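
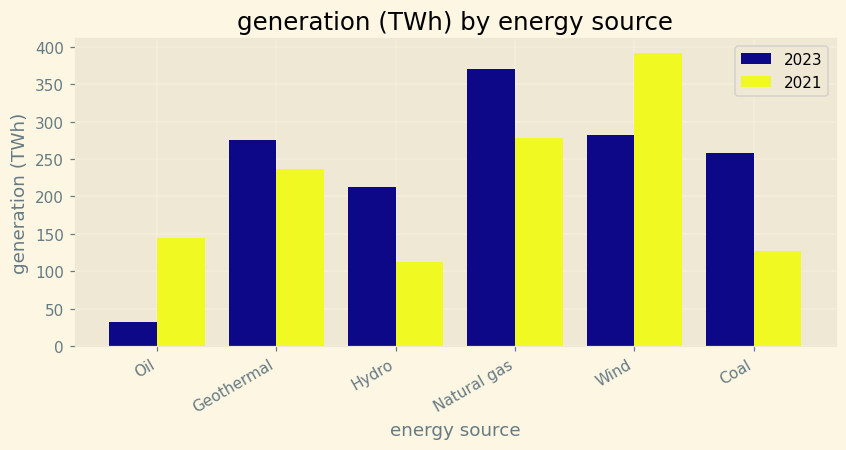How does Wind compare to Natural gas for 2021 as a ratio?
Wind ≈ 400, Natural gas ≈ 300; 400/300 ≈ 1.33.

≈ 1.33×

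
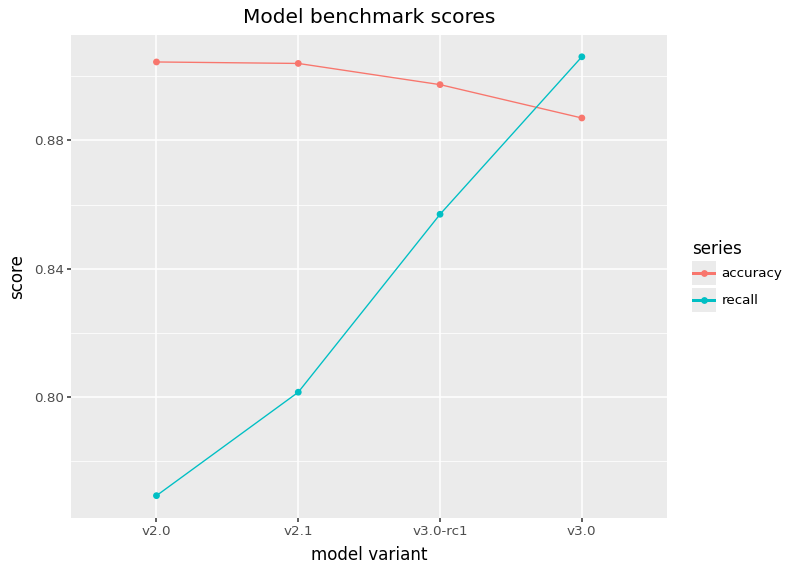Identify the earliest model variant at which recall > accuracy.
v3.0

v3.0-rc1: recall ≈ 0.86 vs accuracy ≈ 0.90 (not yet); v3.0: recall ≈ 0.90 vs accuracy ≈ 0.88 (first crossover).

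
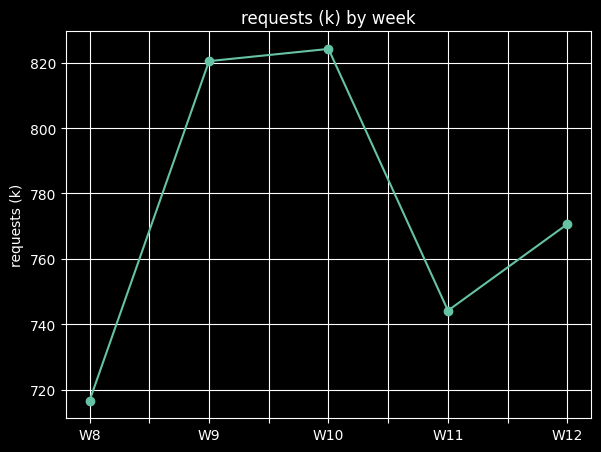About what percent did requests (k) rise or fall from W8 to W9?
≈ +13.9%

W8 ≈ 720, W9 ≈ 820; (820 − 720) / 720 ≈ +13.9%.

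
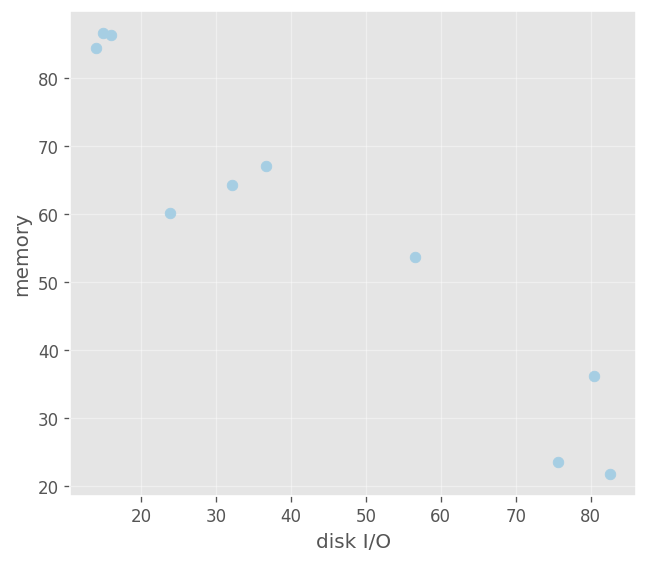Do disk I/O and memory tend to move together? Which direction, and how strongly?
negative, strong

Points are negatively correlated; strong (|r| ≈ 1.0).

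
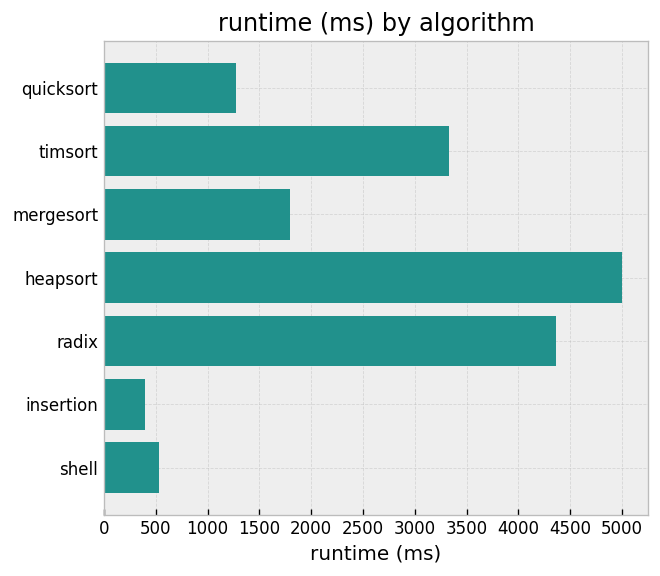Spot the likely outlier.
heapsort

heapsort ≈ 5000; the rest sit between ≈ 500 and ≈ 4500.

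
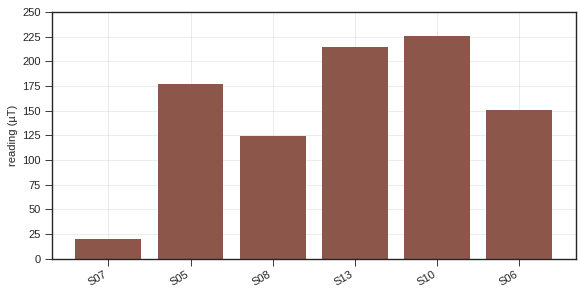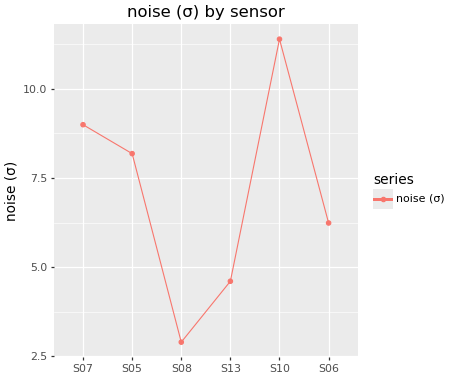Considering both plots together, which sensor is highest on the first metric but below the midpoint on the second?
S13

Chart 2 median noise (σ) ≈ 8; below-median sensors: S08, S13, S06. Among those, S13 has the highest reading (µT) (≈ 225).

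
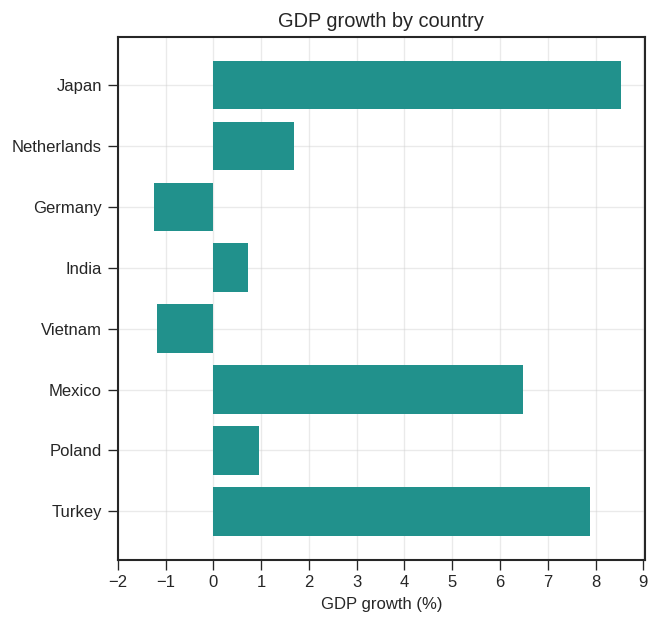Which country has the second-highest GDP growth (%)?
Top 3: Japan ≈ 9, Turkey ≈ 8, Mexico ≈ 6.

Turkey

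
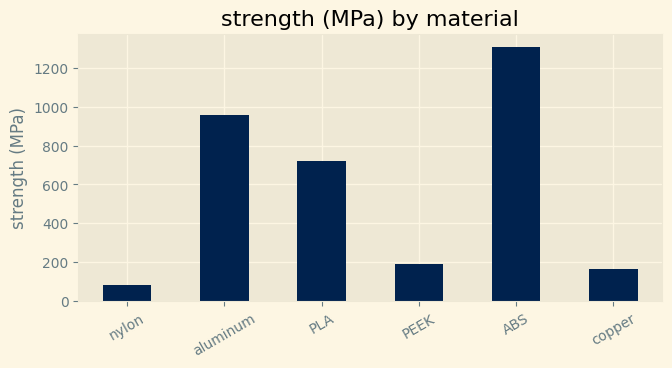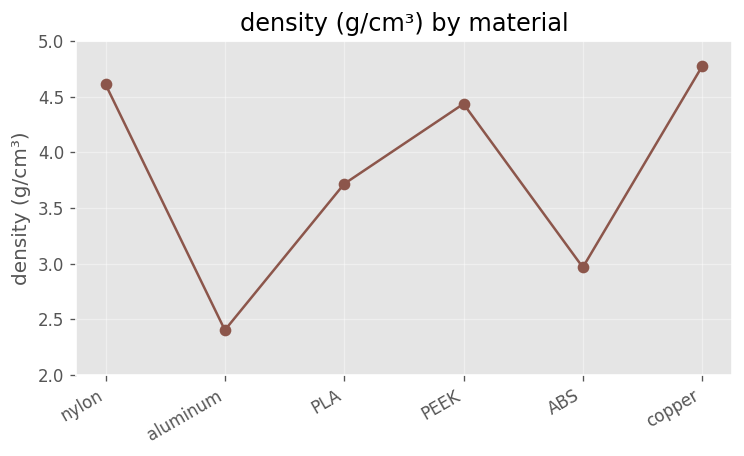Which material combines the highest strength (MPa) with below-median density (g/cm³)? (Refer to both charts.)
Chart 2 median density (g/cm³) ≈ 4; below-median materials: aluminum, PLA, ABS. Among those, ABS has the highest strength (MPa) (≈ 1400).

ABS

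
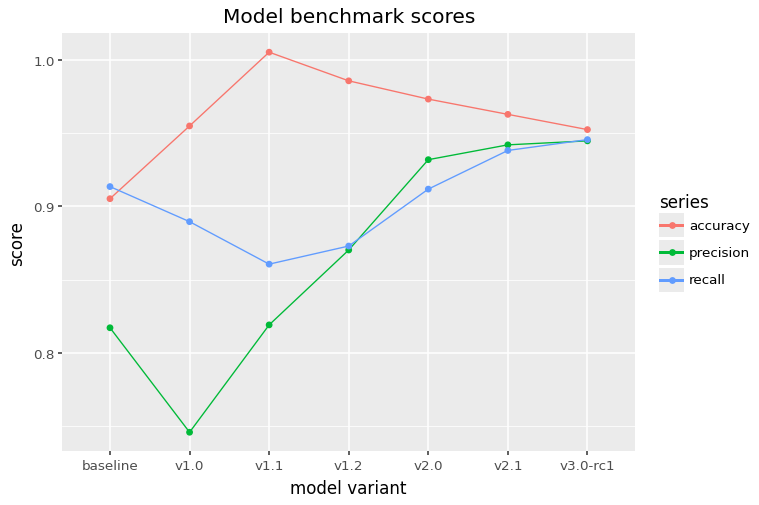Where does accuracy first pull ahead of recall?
v1.0

baseline: accuracy ≈ 0.90 vs recall ≈ 0.90 (not yet); v1.0: accuracy ≈ 0.95 vs recall ≈ 0.90 (first crossover).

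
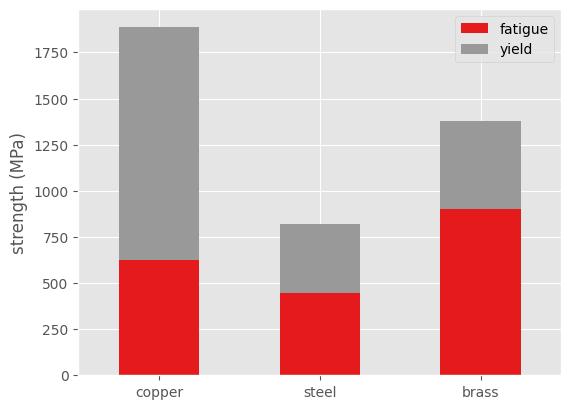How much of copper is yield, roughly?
≈ 1200

yield top ≈ 1800, bottom ≈ 600; segment ≈ 1200.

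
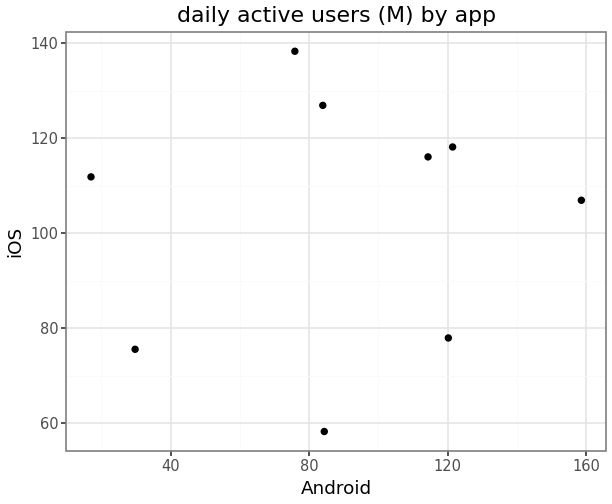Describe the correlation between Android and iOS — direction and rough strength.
Points are roughly uncorrelated; weak (|r| ≈ 0.1).

no clear correlation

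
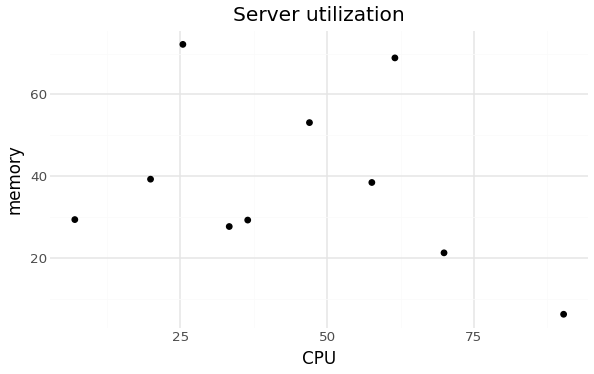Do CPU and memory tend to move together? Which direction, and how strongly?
negative, weak

Points are negatively correlated; weak (|r| ≈ 0.3).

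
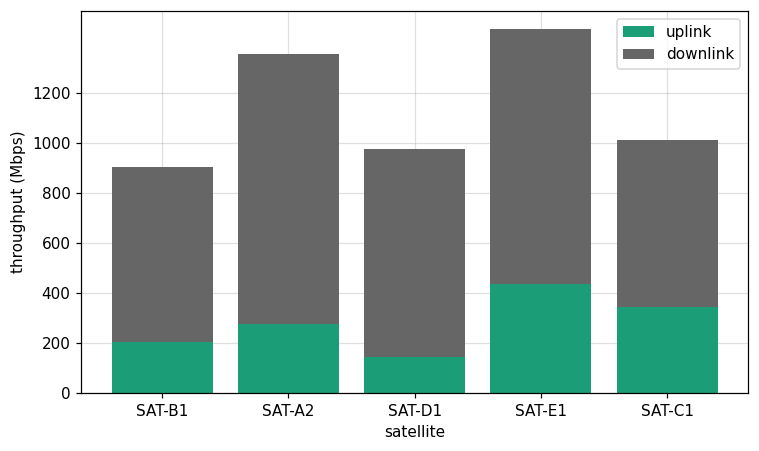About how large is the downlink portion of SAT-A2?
downlink top ≈ 1400, bottom ≈ 200; segment ≈ 1200.

≈ 1200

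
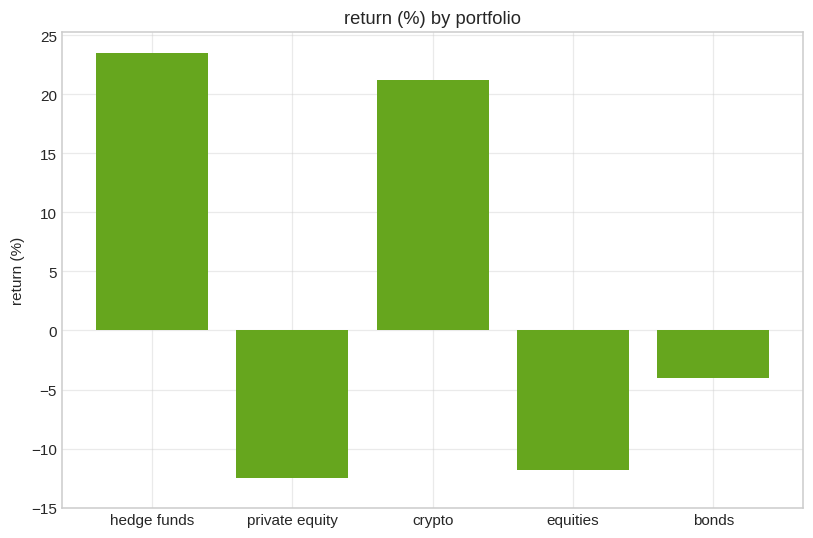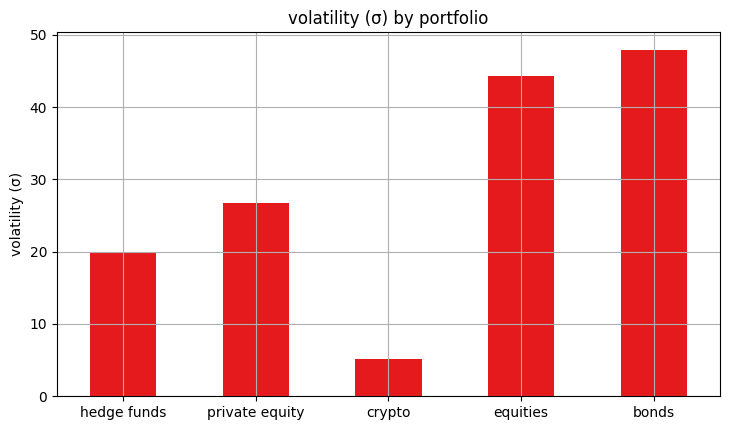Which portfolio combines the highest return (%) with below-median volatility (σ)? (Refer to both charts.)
hedge funds

Chart 2 median volatility (σ) ≈ 25; below-median portfolios: hedge funds, crypto. Among those, hedge funds has the highest return (%) (≈ 25).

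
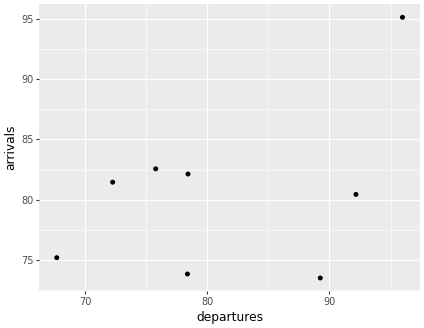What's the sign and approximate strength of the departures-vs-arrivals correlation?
Points are positively correlated; moderate (|r| ≈ 0.5).

positive, moderate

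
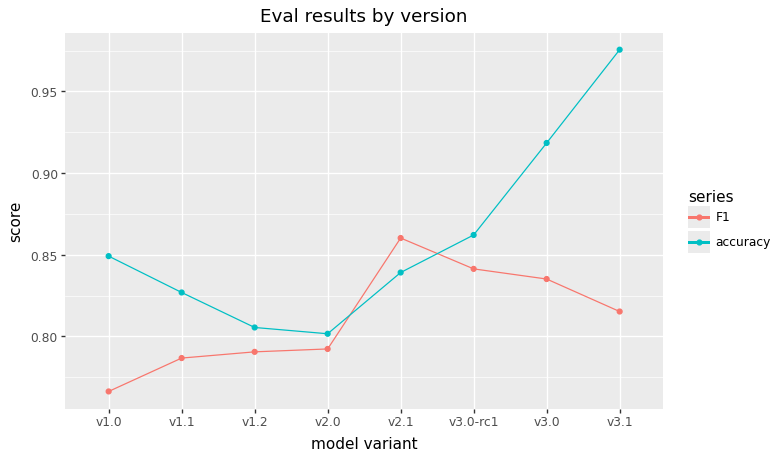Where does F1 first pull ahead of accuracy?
v2.0: F1 ≈ 0.80 vs accuracy ≈ 0.80 (not yet); v2.1: F1 ≈ 0.86 vs accuracy ≈ 0.84 (first crossover).

v2.1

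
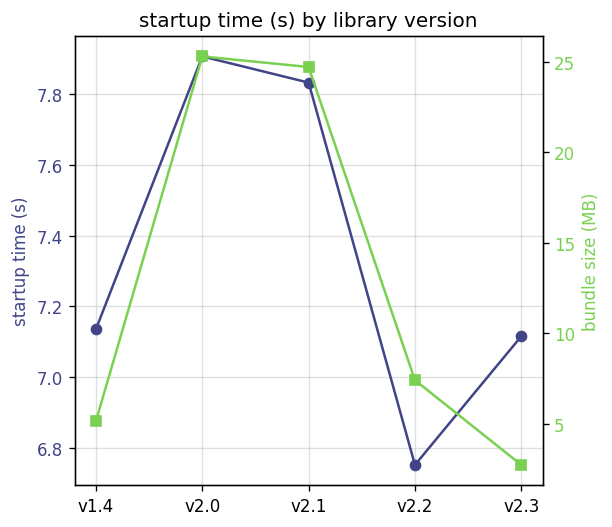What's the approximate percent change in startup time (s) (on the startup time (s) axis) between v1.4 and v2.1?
≈ +9.9%

v1.4 ≈ 7.1, v2.1 ≈ 7.8; (7.8 − 7.1) / 7.1 ≈ +9.9%.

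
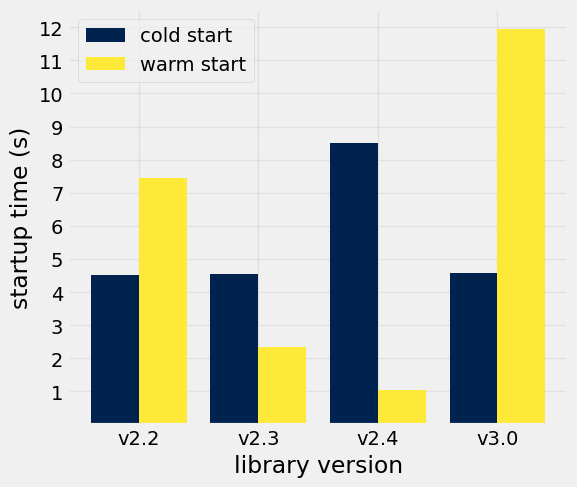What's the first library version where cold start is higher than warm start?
v2.3

v2.2: cold start ≈ 5 vs warm start ≈ 7 (not yet); v2.3: cold start ≈ 5 vs warm start ≈ 2 (first crossover).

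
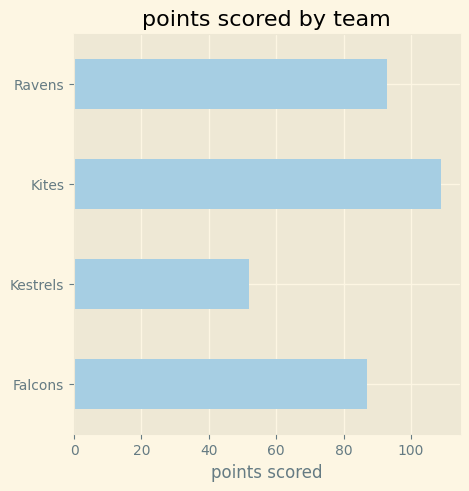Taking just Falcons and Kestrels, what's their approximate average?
(90 + 50) / 2 ≈ 70.

≈ 70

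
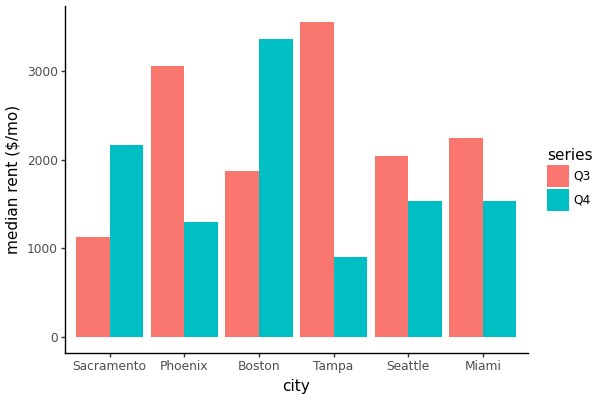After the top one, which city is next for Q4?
Top 3 for Q4: Boston ≈ 3500, Sacramento ≈ 2000, Miami ≈ 1500.

Sacramento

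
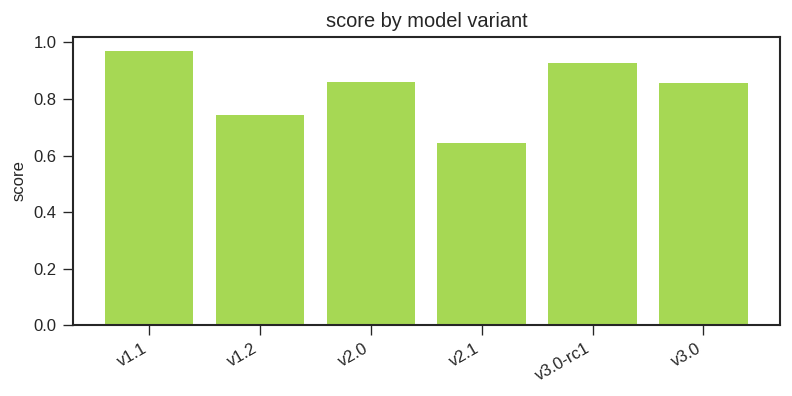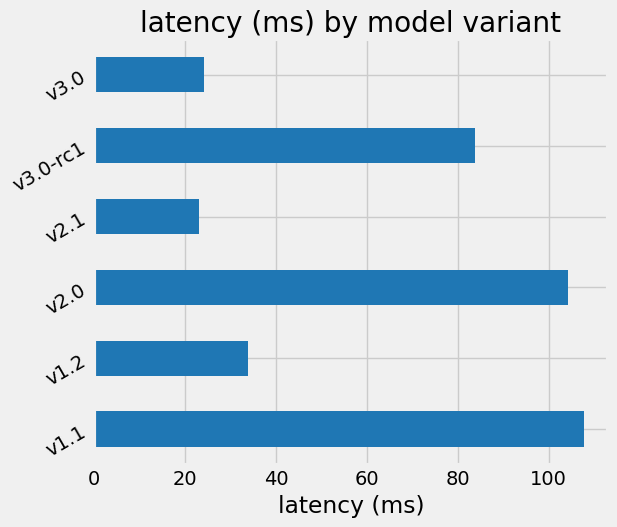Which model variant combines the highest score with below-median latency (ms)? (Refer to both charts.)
Chart 2 median latency (ms) ≈ 60; below-median model variants: v1.2, v2.1, v3.0. Among those, v3.0 has the highest score (≈ 0.9).

v3.0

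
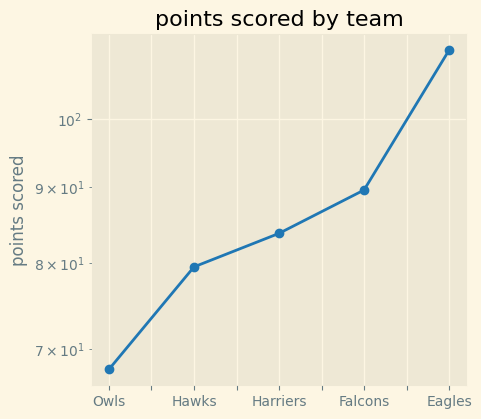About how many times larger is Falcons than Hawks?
≈ 1.12×

Falcons ≈ 90, Hawks ≈ 80; 90/80 ≈ 1.12.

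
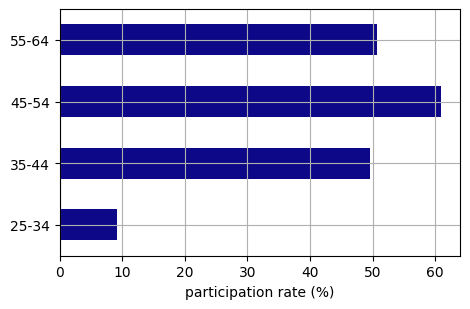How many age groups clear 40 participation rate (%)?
Above 40: 35-44, 45-54, 55-64.

3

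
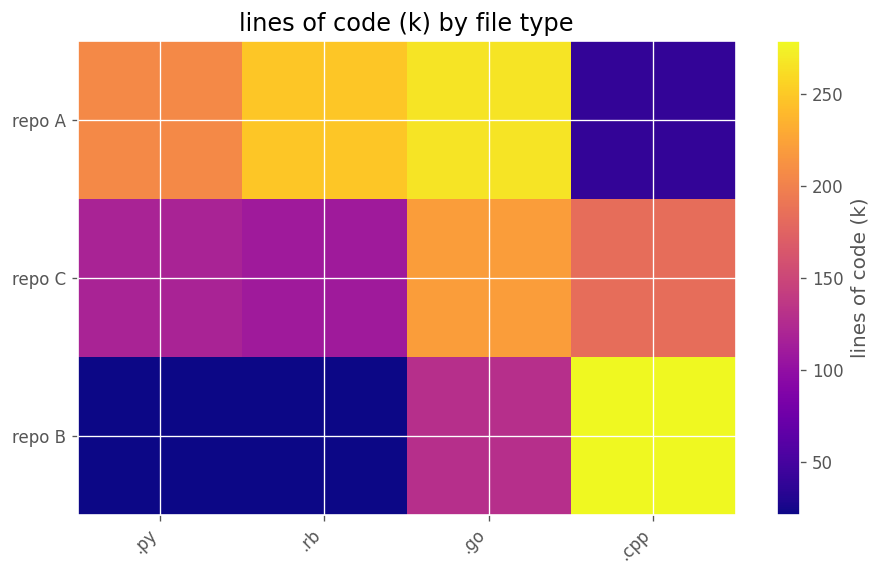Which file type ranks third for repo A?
Top 4 for repo A: .go ≈ 275, .rb ≈ 250, .py ≈ 200, .cpp ≈ 50.

.py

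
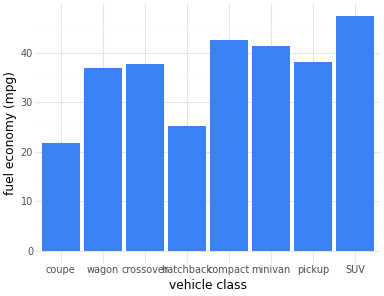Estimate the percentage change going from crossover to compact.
≈ +12.5%

crossover ≈ 40, compact ≈ 45; (45 − 40) / 40 ≈ +12.5%.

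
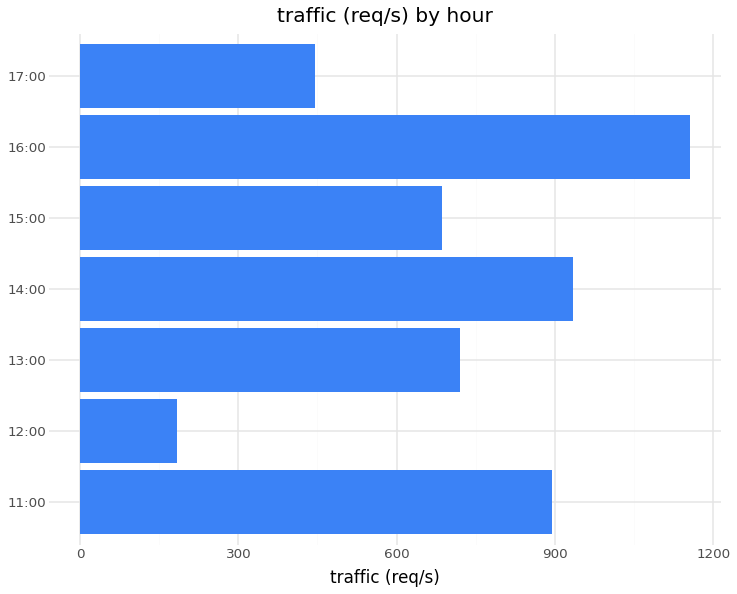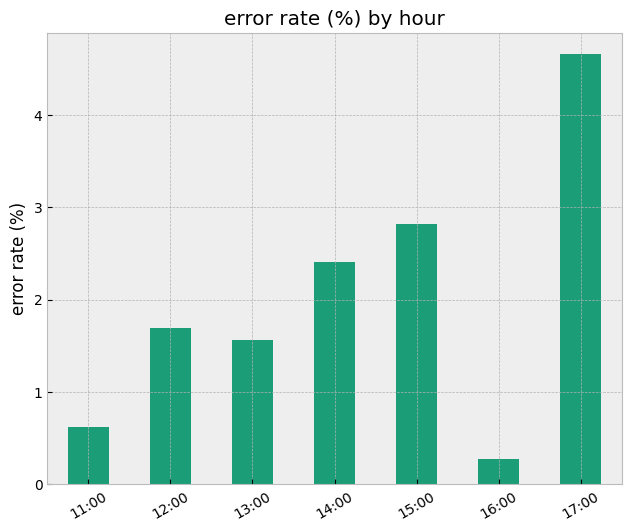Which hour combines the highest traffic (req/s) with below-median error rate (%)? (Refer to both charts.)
Chart 2 median error rate (%) ≈ 1.5; below-median hours: 11:00, 13:00, 16:00. Among those, 16:00 has the highest traffic (req/s) (≈ 1200).

16:00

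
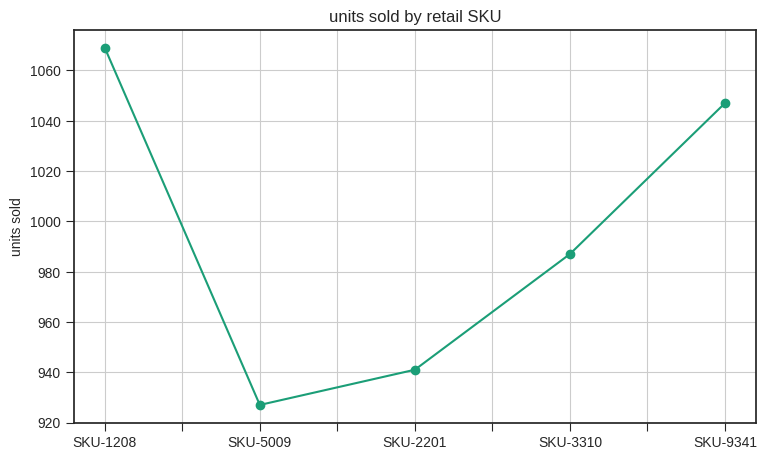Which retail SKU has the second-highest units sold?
Top 3: SKU-1208 ≈ 1060, SKU-9341 ≈ 1040, SKU-3310 ≈ 980.

SKU-9341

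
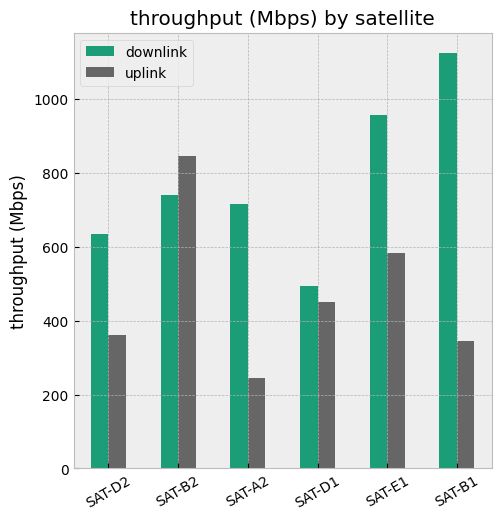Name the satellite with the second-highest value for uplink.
Top 3 for uplink: SAT-B2 ≈ 800, SAT-E1 ≈ 600, SAT-D1 ≈ 500.

SAT-E1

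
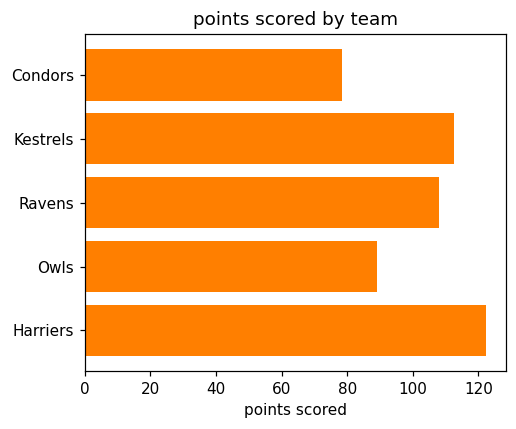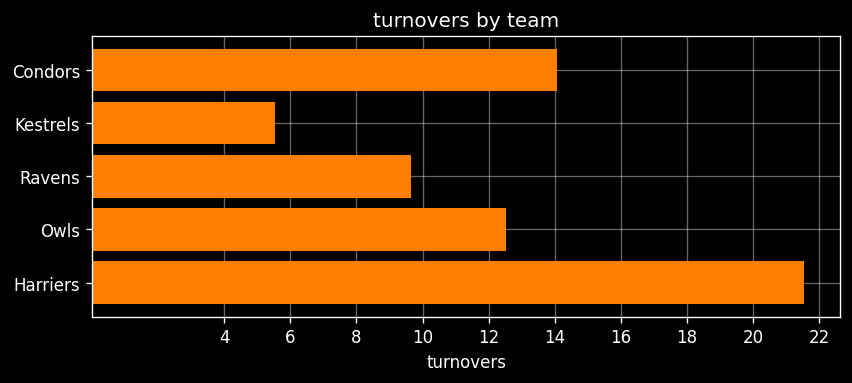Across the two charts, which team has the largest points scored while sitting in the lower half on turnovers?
Kestrels

Chart 2 median turnovers ≈ 12; below-median teams: Kestrels, Ravens. Among those, Kestrels has the highest points scored (≈ 120).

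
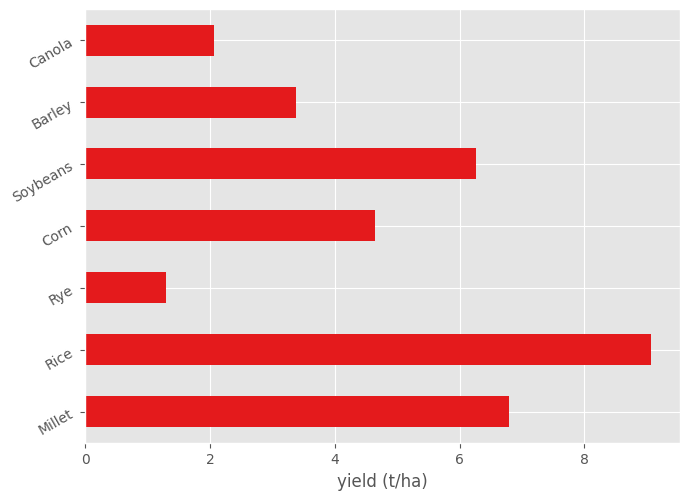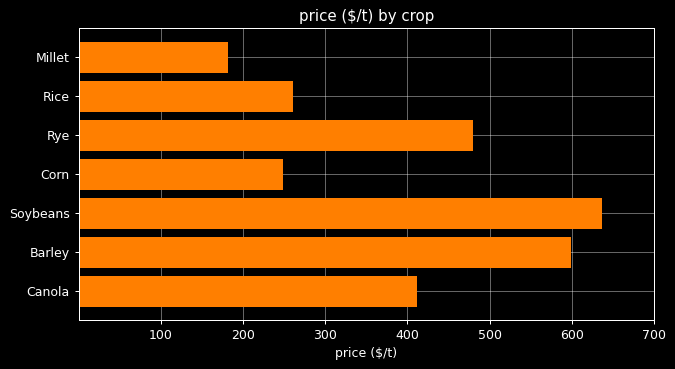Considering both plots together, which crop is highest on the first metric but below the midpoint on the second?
Rice

Chart 2 median price ($/t) ≈ 400; below-median crops: Millet, Rice, Corn. Among those, Rice has the highest yield (t/ha) (≈ 9).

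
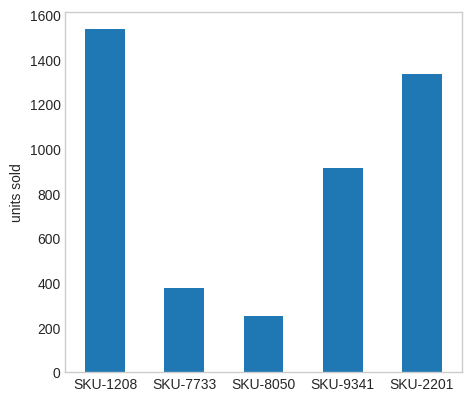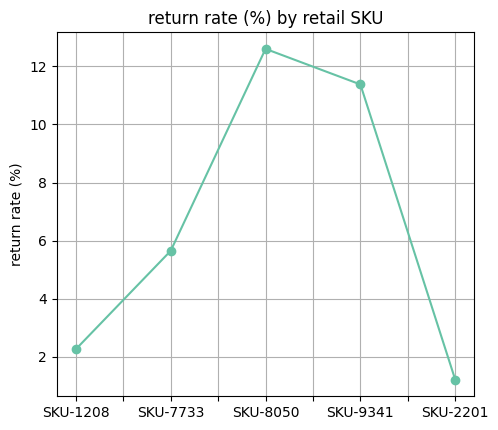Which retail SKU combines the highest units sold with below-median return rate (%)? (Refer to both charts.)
SKU-1208

Chart 2 median return rate (%) ≈ 6; below-median retail SKUs: SKU-1208, SKU-2201. Among those, SKU-1208 has the highest units sold (≈ 1600).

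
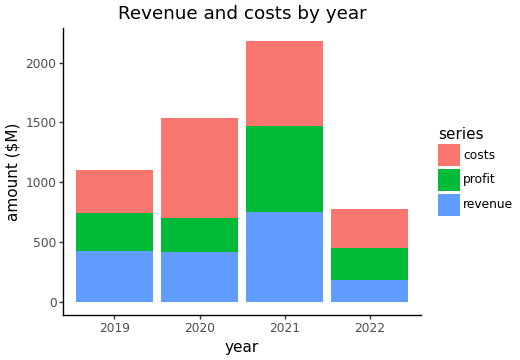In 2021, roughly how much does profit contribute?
≈ 600

profit top ≈ 1400, bottom ≈ 800; segment ≈ 600.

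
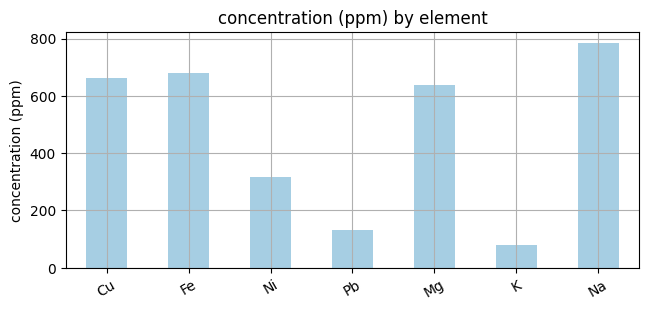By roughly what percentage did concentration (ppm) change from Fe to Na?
Fe ≈ 700, Na ≈ 800; (800 − 700) / 700 ≈ +14.3%.

≈ +14.3%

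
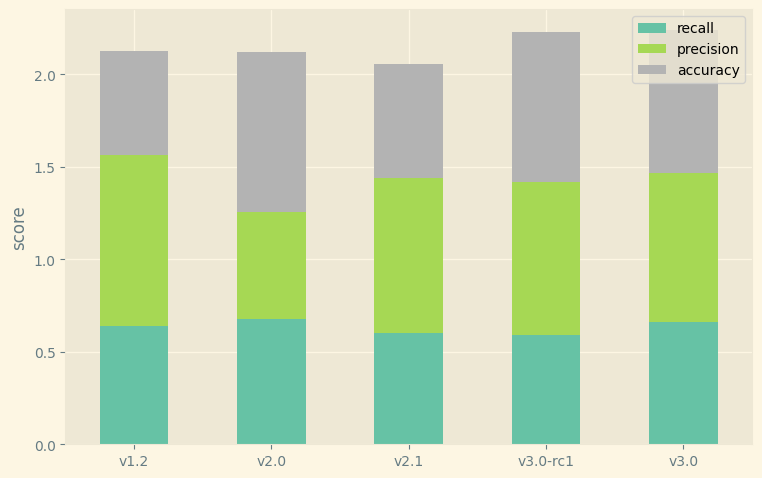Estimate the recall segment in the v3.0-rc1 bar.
≈ 0.6

recall top ≈ 0.6, bottom ≈ 0.0; segment ≈ 0.6.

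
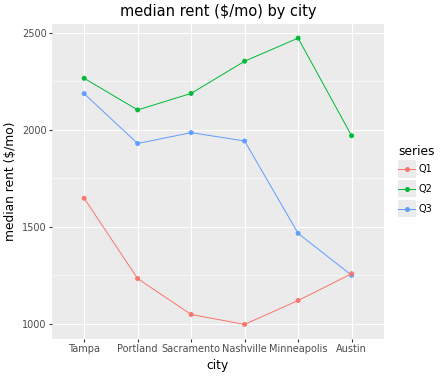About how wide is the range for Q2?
Max Minneapolis ≈ 2400, min Austin ≈ 2000; range ≈ 400.

≈ 400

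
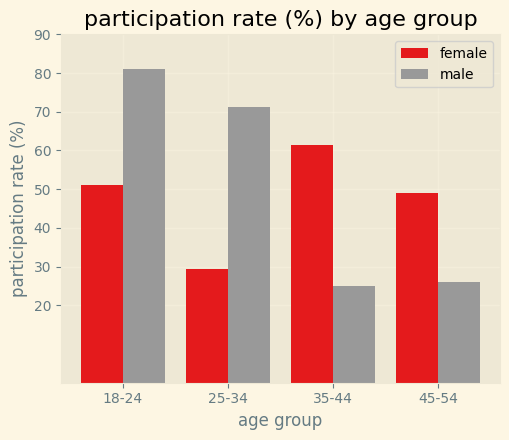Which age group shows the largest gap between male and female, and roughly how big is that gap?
25-34: male ≈ 70, female ≈ 30 → gap ≈ 40. Next-largest (35-44) is only ≈ 30.

25-34, ≈ 40 %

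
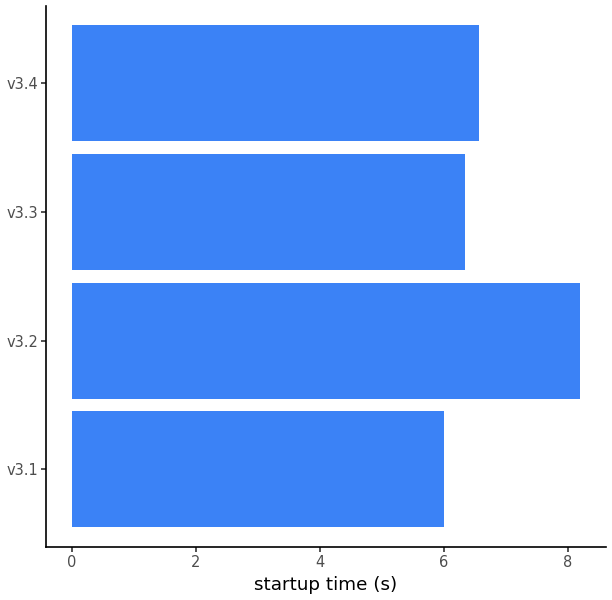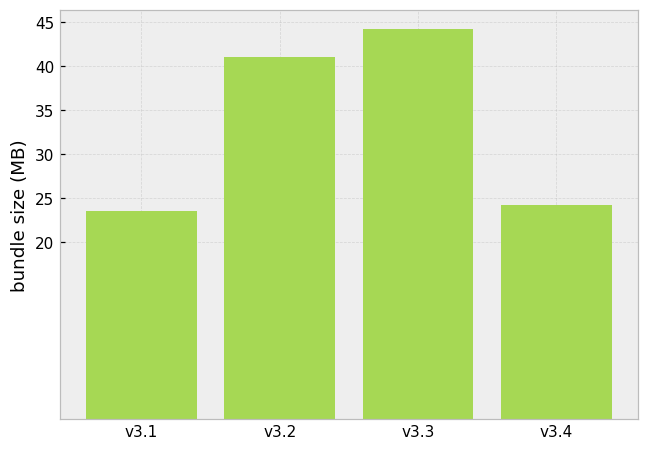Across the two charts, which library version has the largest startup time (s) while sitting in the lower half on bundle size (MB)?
Chart 2 median bundle size (MB) ≈ 35; below-median library versions: v3.1, v3.4. Among those, v3.4 has the highest startup time (s) (≈ 7).

v3.4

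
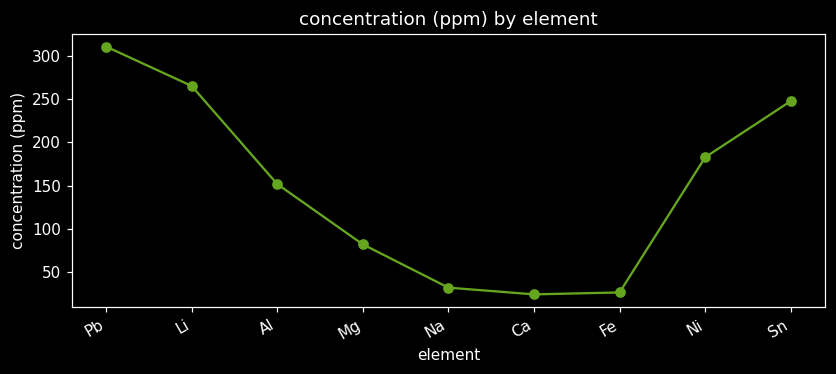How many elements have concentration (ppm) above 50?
Above 50: Pb, Li, Al, Mg, Ni, Sn.

6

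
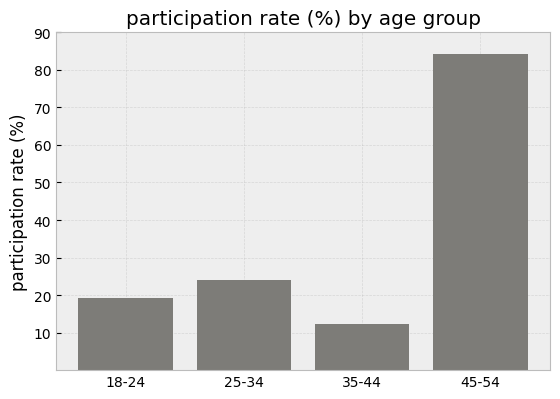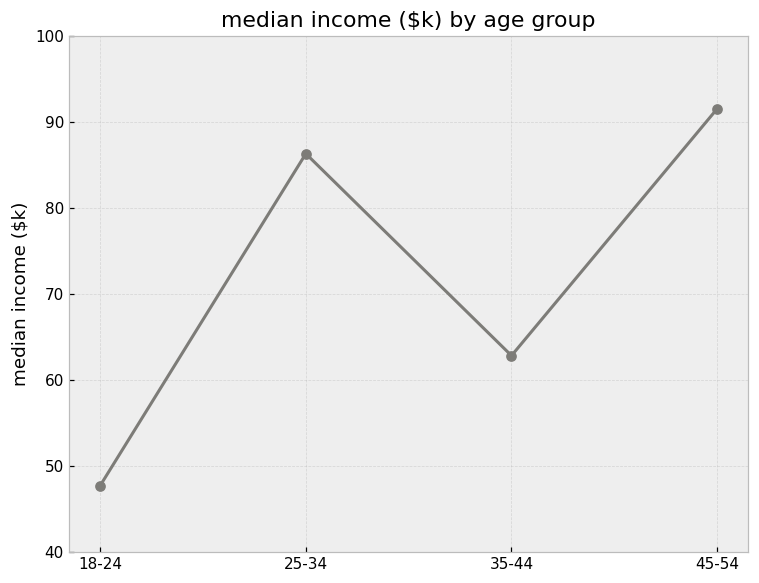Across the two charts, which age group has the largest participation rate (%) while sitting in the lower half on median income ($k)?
Chart 2 median median income ($k) ≈ 70; below-median age groups: 18-24, 35-44. Among those, 18-24 has the highest participation rate (%) (≈ 20).

18-24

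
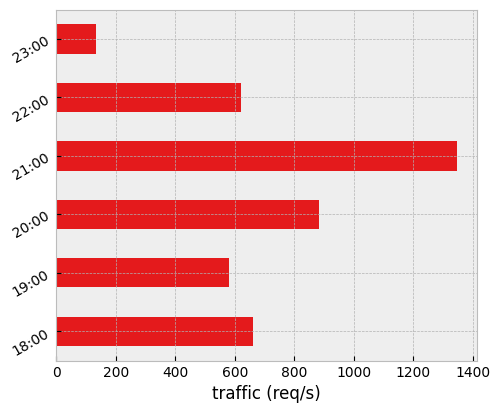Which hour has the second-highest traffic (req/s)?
20:00

Top 3: 21:00 ≈ 1400, 20:00 ≈ 800, 18:00 ≈ 600.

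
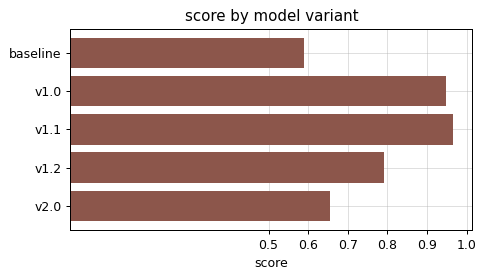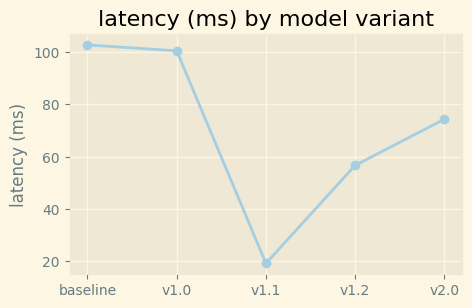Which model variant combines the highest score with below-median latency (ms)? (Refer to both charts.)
Chart 2 median latency (ms) ≈ 70; below-median model variants: v1.1, v1.2. Among those, v1.1 has the highest score (≈ 1).

v1.1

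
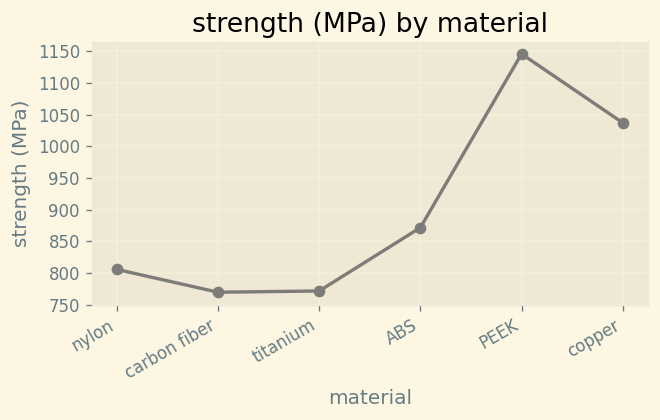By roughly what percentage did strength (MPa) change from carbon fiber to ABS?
carbon fiber ≈ 750, ABS ≈ 850; (850 − 750) / 750 ≈ +13.3%.

≈ +13.3%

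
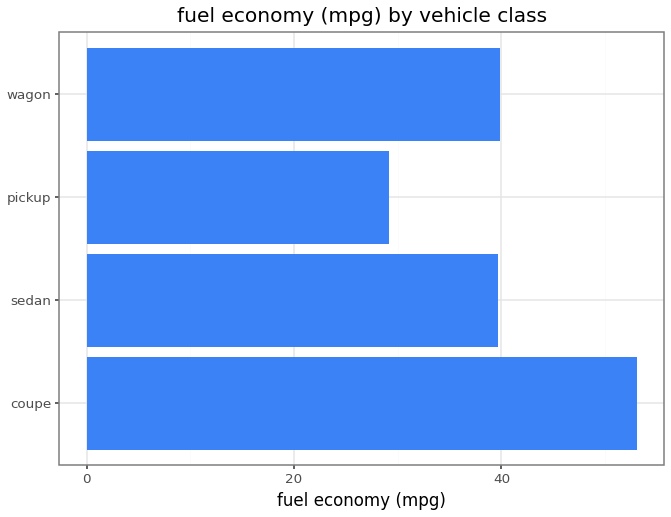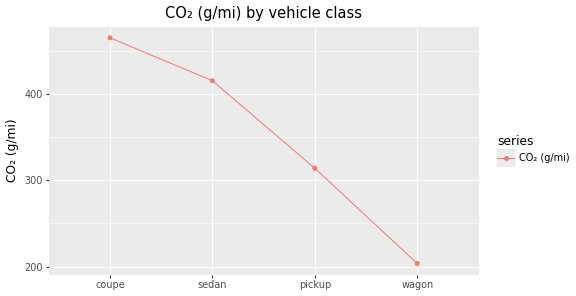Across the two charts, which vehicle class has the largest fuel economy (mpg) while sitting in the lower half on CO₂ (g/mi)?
Chart 2 median CO₂ (g/mi) ≈ 350; below-median vehicle classes: pickup, wagon. Among those, wagon has the highest fuel economy (mpg) (≈ 40).

wagon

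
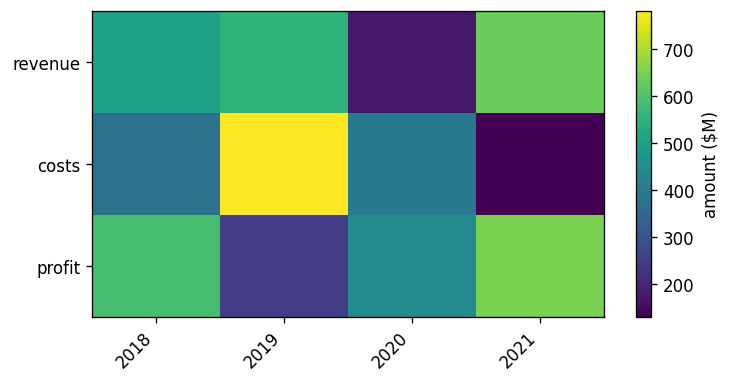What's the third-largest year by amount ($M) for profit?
2020

Top 4 for profit: 2021 ≈ 700, 2018 ≈ 600, 2020 ≈ 400, 2019 ≈ 200.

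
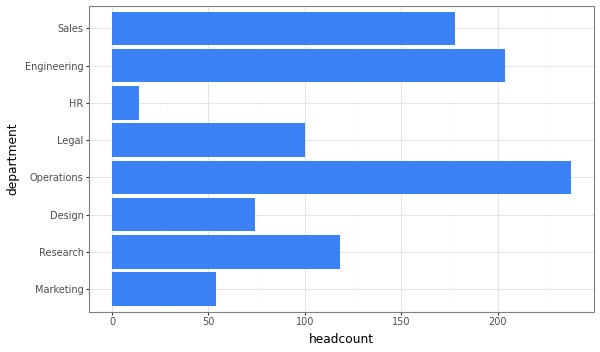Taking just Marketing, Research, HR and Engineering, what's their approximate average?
≈ 100

(60 + 120 + 20 + 200) / 4 ≈ 100.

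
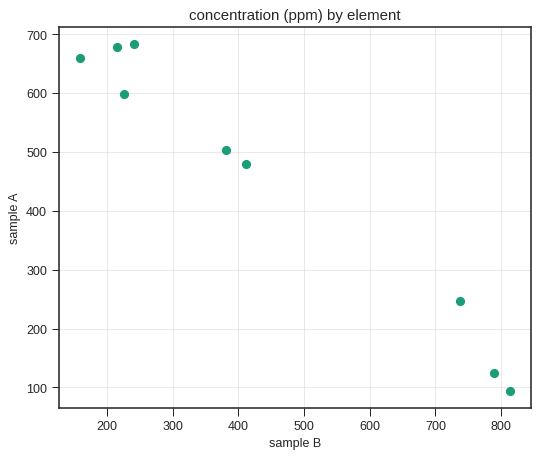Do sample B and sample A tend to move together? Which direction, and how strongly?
Points are negatively correlated; strong (|r| ≈ 1.0).

negative, strong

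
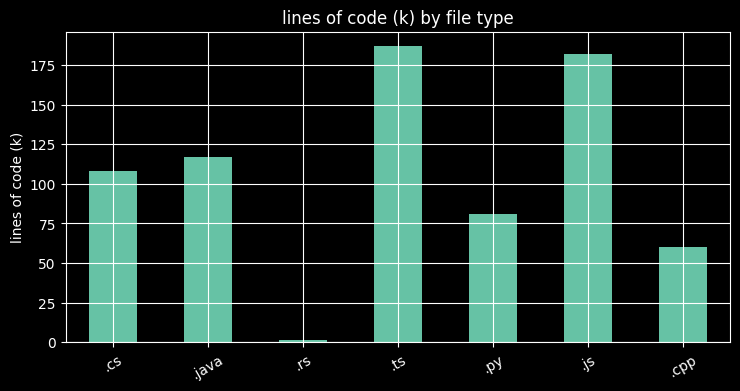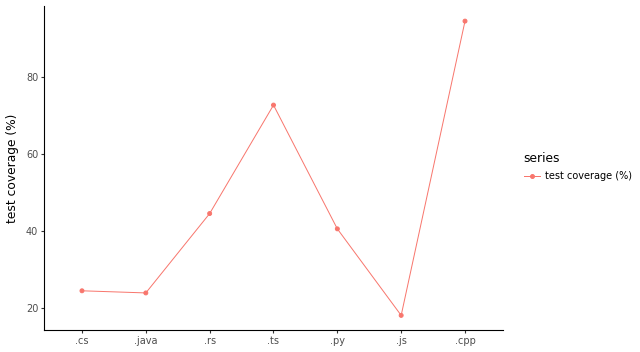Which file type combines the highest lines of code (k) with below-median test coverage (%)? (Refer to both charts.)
Chart 2 median test coverage (%) ≈ 40; below-median file types: .cs, .java, .js. Among those, .js has the highest lines of code (k) (≈ 180).

.js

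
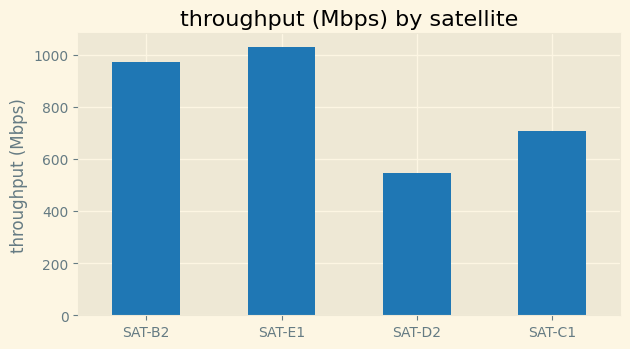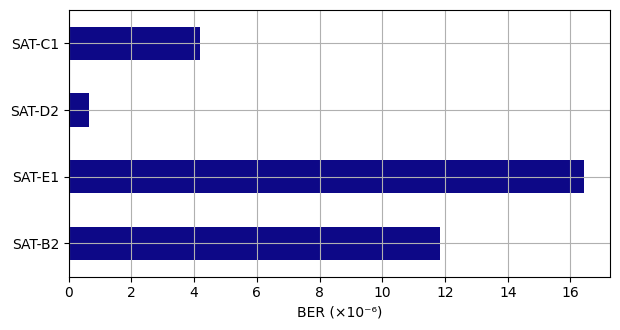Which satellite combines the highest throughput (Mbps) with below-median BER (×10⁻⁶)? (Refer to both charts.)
SAT-C1

Chart 2 median BER (×10⁻⁶) ≈ 8; below-median satellites: SAT-D2, SAT-C1. Among those, SAT-C1 has the highest throughput (Mbps) (≈ 700).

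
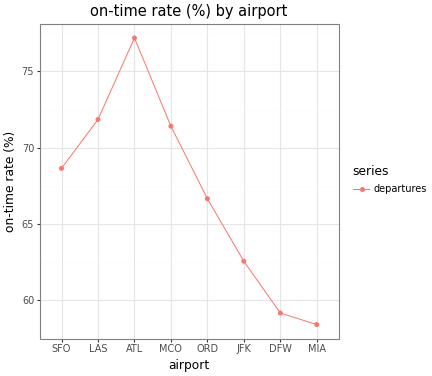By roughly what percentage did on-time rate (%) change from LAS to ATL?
≈ +8.3%

LAS ≈ 72, ATL ≈ 78; (78 − 72) / 72 ≈ +8.3%.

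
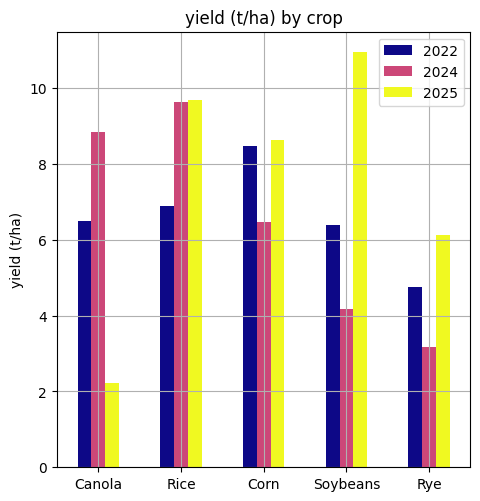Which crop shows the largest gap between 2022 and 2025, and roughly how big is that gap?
Soybeans, ≈ 5 t/ha

Soybeans: 2022 ≈ 6, 2025 ≈ 11 → gap ≈ 5. Next-largest (Canola) is only ≈ 4.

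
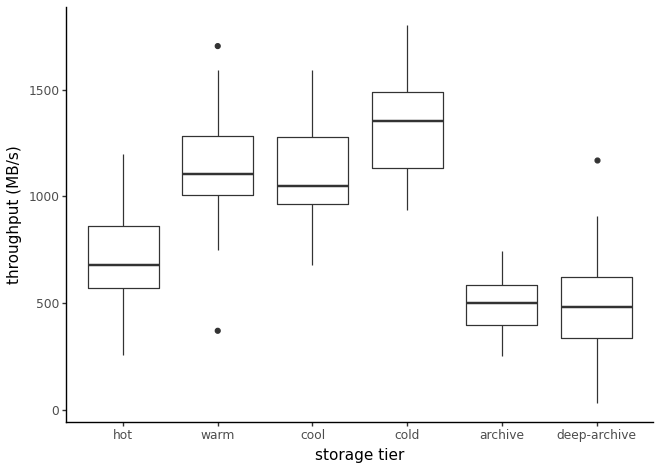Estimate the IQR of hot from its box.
Q3 ≈ 900, Q1 ≈ 600; IQR ≈ 300.

≈ 300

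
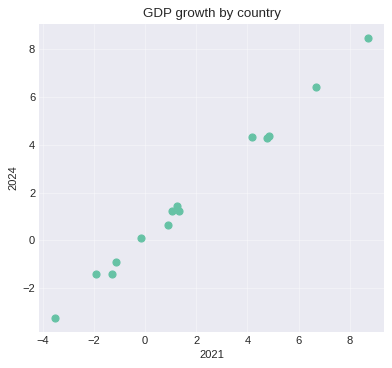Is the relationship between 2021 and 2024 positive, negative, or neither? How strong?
Points are positively correlated; strong (|r| ≈ 1.0).

positive, strong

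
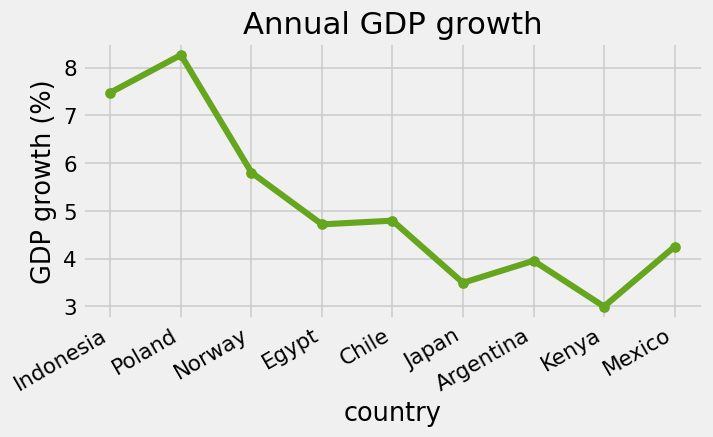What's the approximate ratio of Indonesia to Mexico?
≈ 1.67×

Indonesia ≈ 7.5, Mexico ≈ 4.5; 7.5/4.5 ≈ 1.67.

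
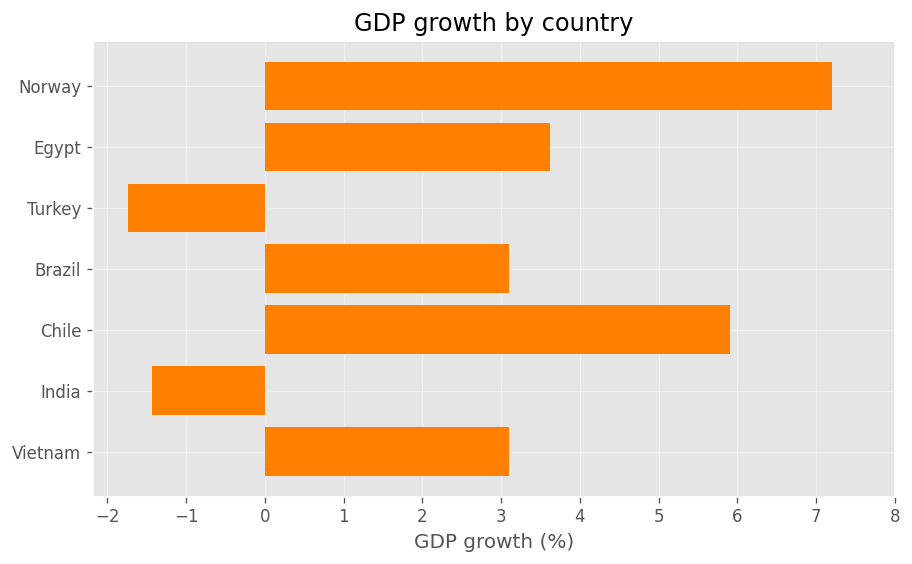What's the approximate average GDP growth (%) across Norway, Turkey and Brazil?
≈ 3

(7 + -2 + 3) / 3 ≈ 3.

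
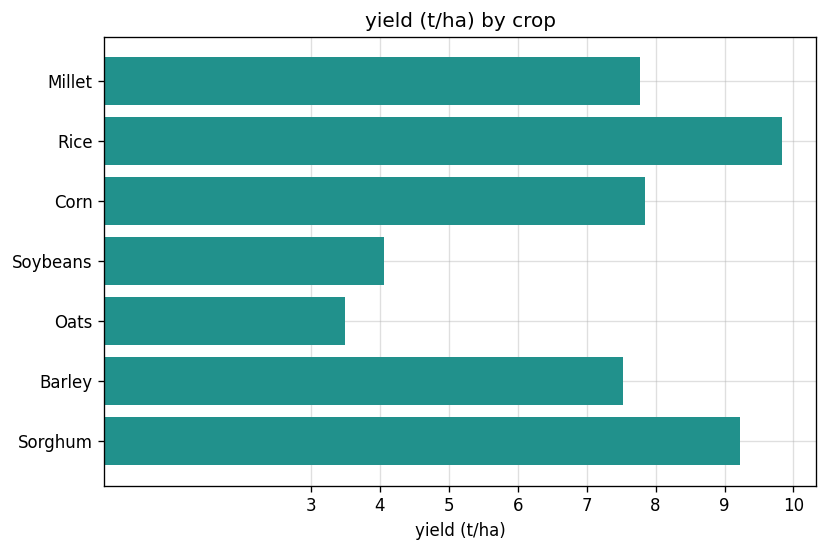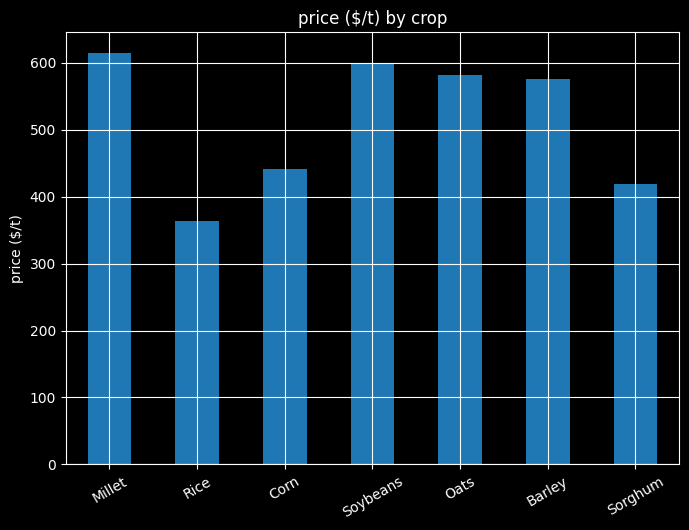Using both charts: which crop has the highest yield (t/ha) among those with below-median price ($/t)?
Chart 2 median price ($/t) ≈ 600; below-median crops: Rice, Corn, Sorghum. Among those, Rice has the highest yield (t/ha) (≈ 10).

Rice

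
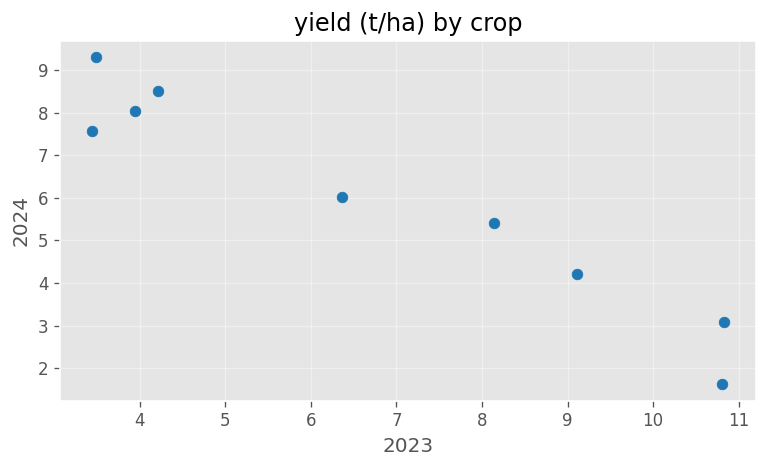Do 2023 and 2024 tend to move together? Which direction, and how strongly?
negative, strong

Points are negatively correlated; strong (|r| ≈ 1.0).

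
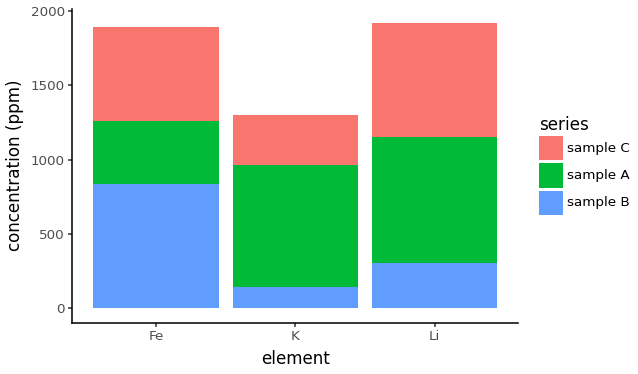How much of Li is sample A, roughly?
≈ 800

sample A top ≈ 1200, bottom ≈ 400; segment ≈ 800.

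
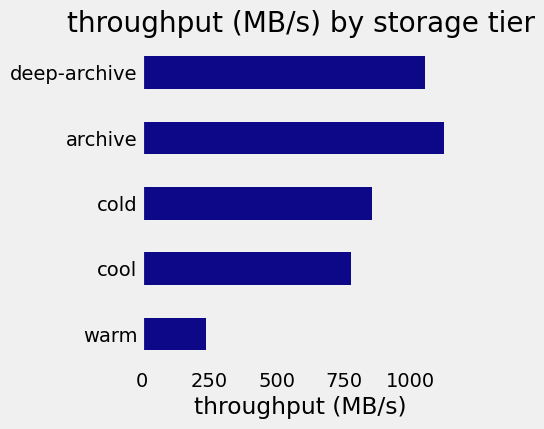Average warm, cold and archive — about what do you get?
≈ 733

(200 + 900 + 1100) / 3 ≈ 733.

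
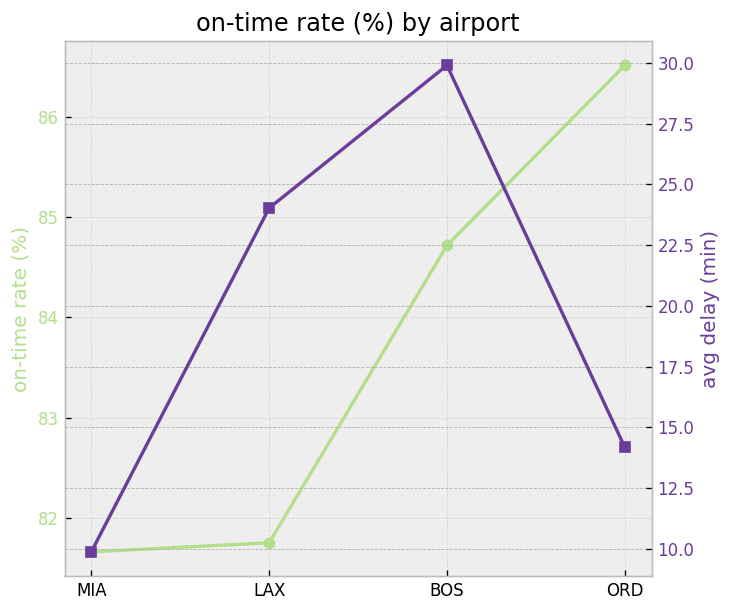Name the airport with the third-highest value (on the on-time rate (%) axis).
LAX

Top 4 (on the on-time rate (%) axis): ORD ≈ 86.5, BOS ≈ 84.5, LAX ≈ 82.0, MIA ≈ 81.5.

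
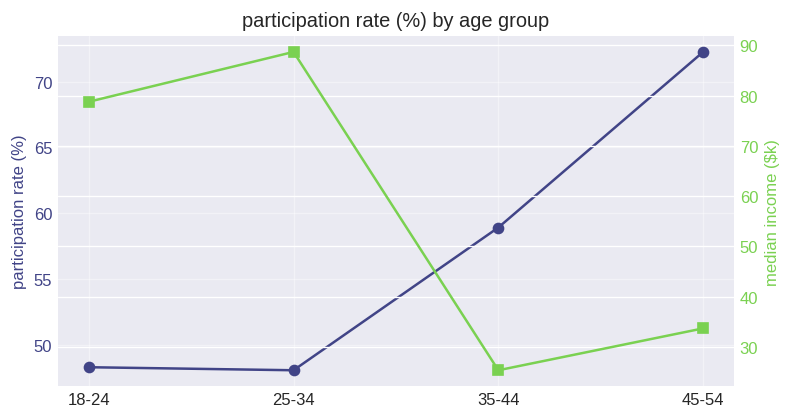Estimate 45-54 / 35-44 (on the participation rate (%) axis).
≈ 1.17×

45-54 ≈ 70, 35-44 ≈ 60; 70/60 ≈ 1.17.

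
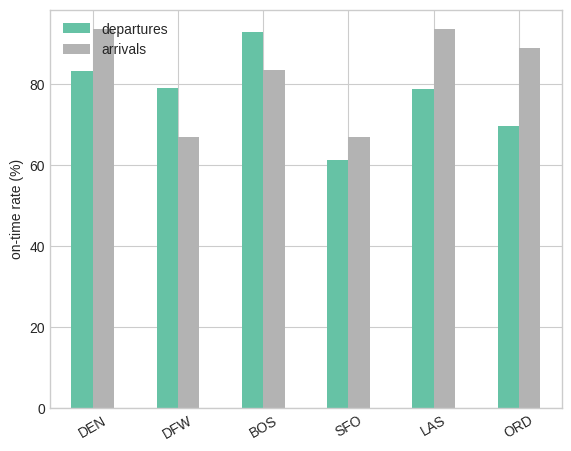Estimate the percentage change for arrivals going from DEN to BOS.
≈ -11.1%

DEN ≈ 90, BOS ≈ 80; (80 − 90) / 90 ≈ -11.1%.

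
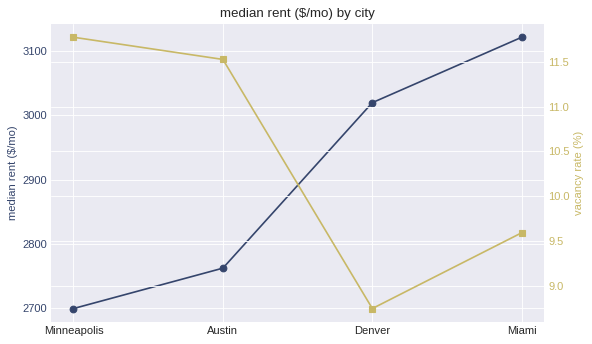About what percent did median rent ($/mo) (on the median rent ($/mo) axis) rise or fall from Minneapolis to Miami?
≈ +14.8%

Minneapolis ≈ 2700, Miami ≈ 3100; (3100 − 2700) / 2700 ≈ +14.8%.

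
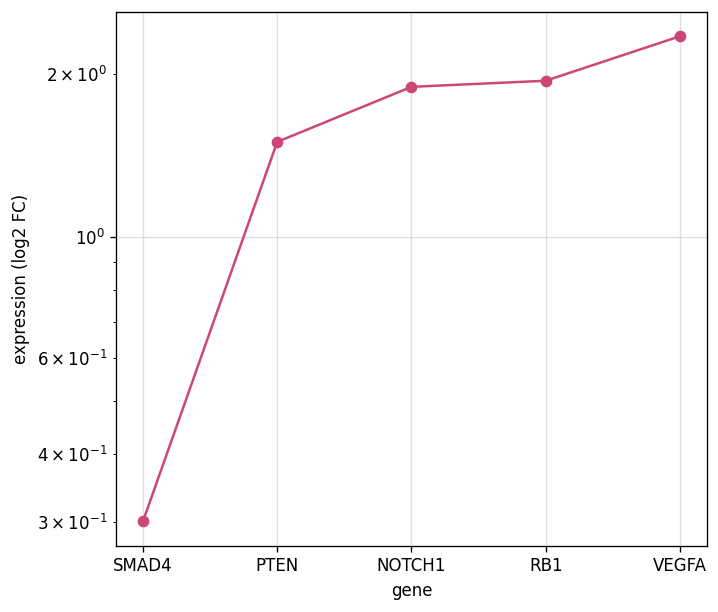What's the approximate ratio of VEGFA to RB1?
VEGFA ≈ 2.4, RB1 ≈ 2.0; 2.4/2.0 ≈ 1.2.

≈ 1.2×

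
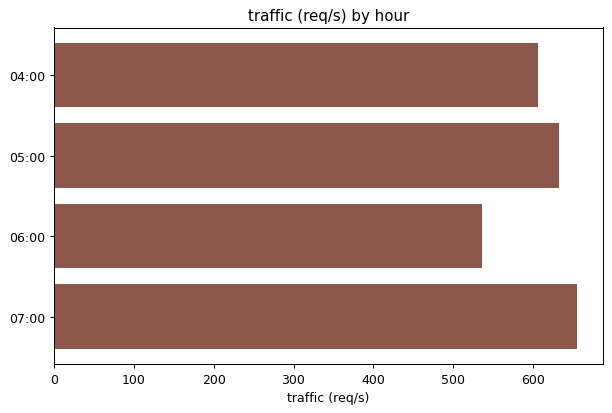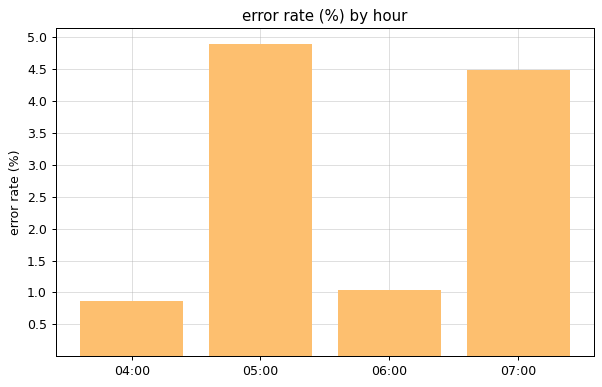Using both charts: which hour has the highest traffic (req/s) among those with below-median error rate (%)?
04:00

Chart 2 median error rate (%) ≈ 3; below-median hours: 04:00, 06:00. Among those, 04:00 has the highest traffic (req/s) (≈ 600).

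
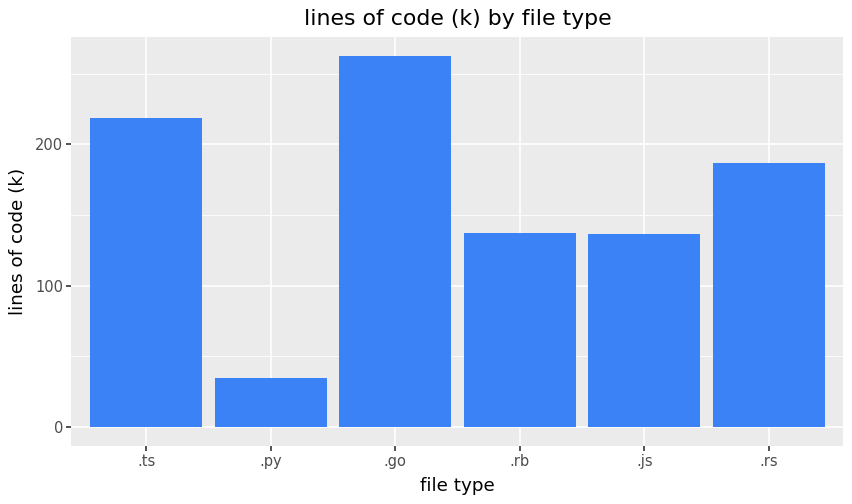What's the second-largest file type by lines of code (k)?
Top 3: .go ≈ 275, .ts ≈ 225, .rs ≈ 175.

.ts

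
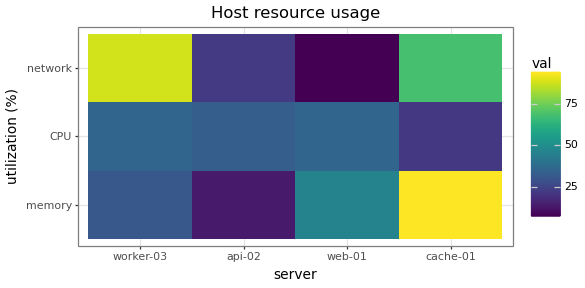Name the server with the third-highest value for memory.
worker-03

Top 4 for memory: cache-01 ≈ 90, web-01 ≈ 50, worker-03 ≈ 30, api-02 ≈ 10.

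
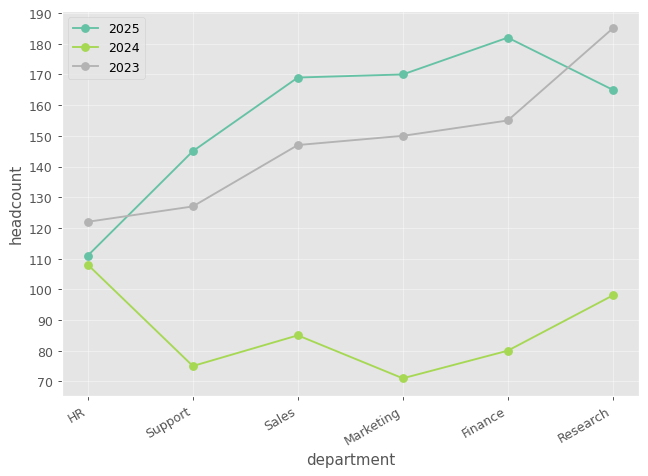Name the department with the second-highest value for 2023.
Finance

Top 3 for 2023: Research ≈ 180, Finance ≈ 160, Marketing ≈ 150.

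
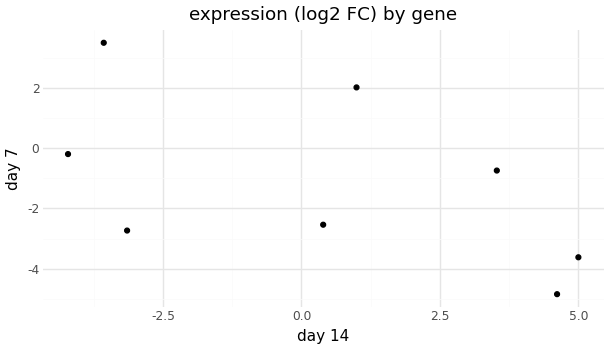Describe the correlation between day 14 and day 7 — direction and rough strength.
Points are negatively correlated; moderate (|r| ≈ 0.5).

negative, moderate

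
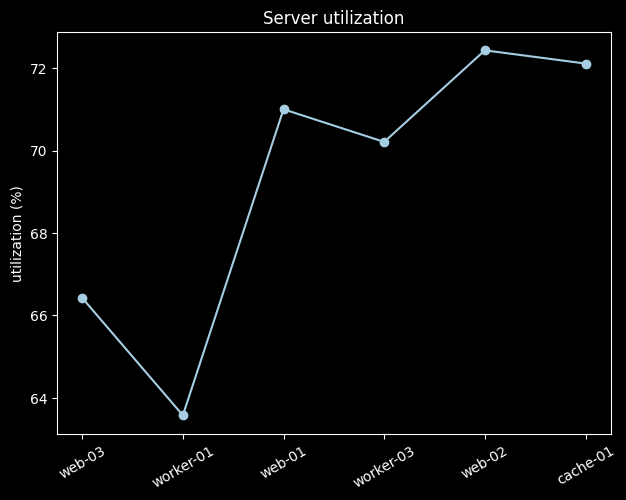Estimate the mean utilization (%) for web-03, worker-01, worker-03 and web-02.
(66 + 64 + 70 + 72) / 4 ≈ 68.

≈ 68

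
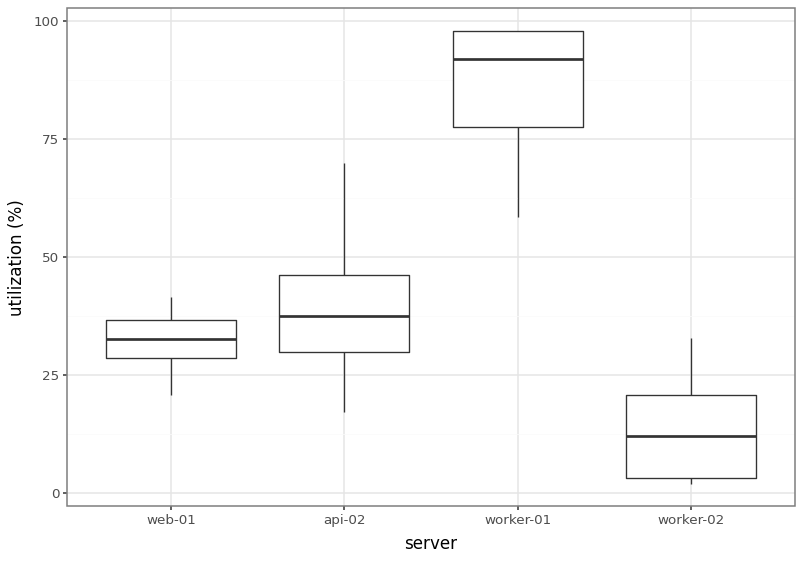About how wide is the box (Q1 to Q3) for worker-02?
≈ 20

Q3 ≈ 20, Q1 ≈ 0; IQR ≈ 20.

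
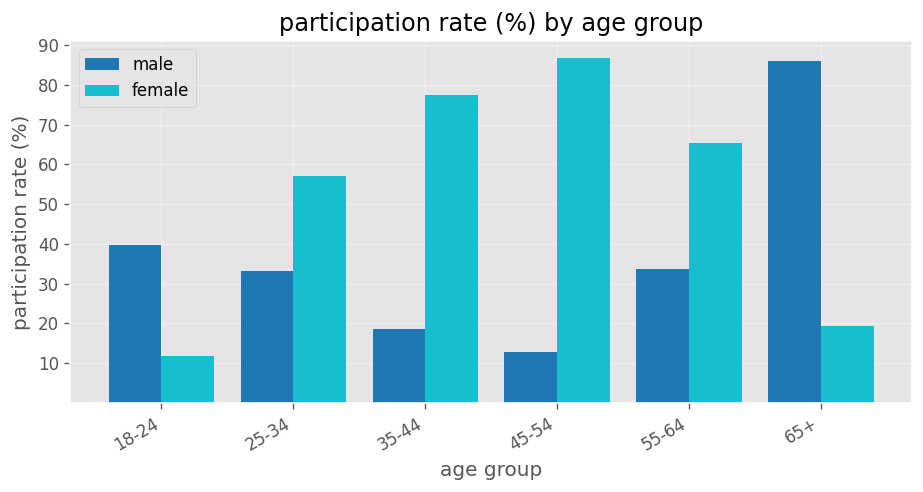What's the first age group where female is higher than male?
25-34

18-24: female ≈ 10 vs male ≈ 40 (not yet); 25-34: female ≈ 60 vs male ≈ 30 (first crossover).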